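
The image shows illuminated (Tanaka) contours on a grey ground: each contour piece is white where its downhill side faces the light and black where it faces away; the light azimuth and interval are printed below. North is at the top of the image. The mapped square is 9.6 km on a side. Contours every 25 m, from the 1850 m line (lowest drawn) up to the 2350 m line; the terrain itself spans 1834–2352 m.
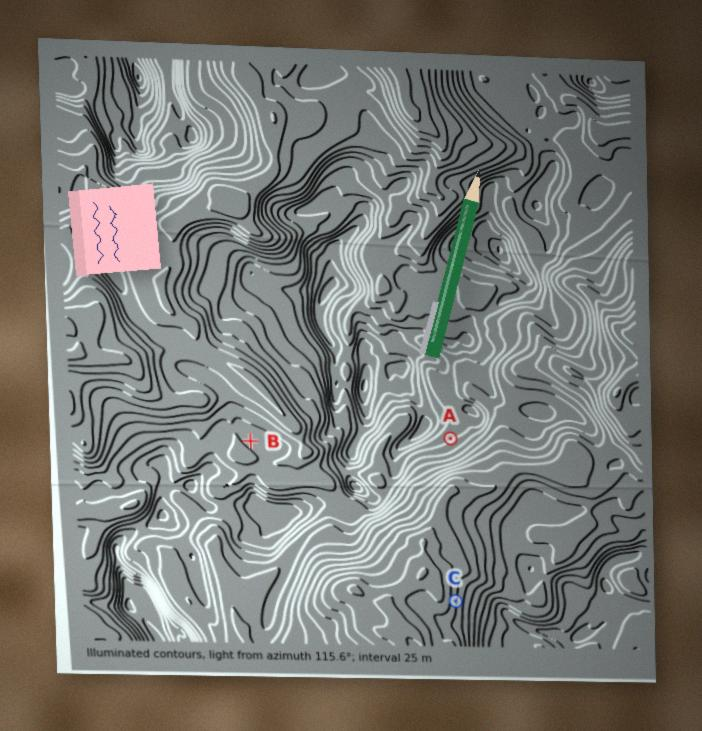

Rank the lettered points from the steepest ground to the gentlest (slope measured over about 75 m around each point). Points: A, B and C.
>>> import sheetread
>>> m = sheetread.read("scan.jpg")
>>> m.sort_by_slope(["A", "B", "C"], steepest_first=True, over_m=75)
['C', 'A', 'B']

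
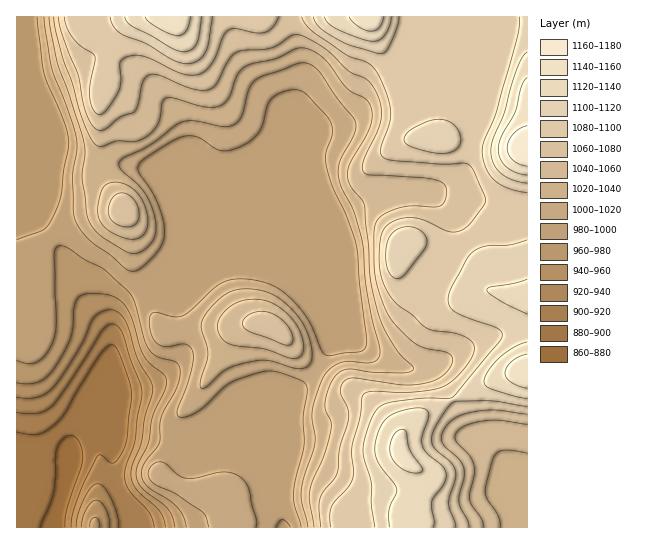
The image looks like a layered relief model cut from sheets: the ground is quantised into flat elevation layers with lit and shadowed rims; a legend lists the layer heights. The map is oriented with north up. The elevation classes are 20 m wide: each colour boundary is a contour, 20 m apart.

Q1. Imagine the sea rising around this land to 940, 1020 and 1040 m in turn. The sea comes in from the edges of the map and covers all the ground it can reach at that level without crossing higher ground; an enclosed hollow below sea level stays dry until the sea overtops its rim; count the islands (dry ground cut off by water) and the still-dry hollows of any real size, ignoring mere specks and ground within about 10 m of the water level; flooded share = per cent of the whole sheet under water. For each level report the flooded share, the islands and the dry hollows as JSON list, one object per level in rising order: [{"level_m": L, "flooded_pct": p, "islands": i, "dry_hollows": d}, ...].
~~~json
[{"level_m": 940, "flooded_pct": 8, "islands": 0, "dry_hollows": 0}, {"level_m": 1020, "flooded_pct": 48, "islands": 1, "dry_hollows": 0}, {"level_m": 1040, "flooded_pct": 56, "islands": 2, "dry_hollows": 0}]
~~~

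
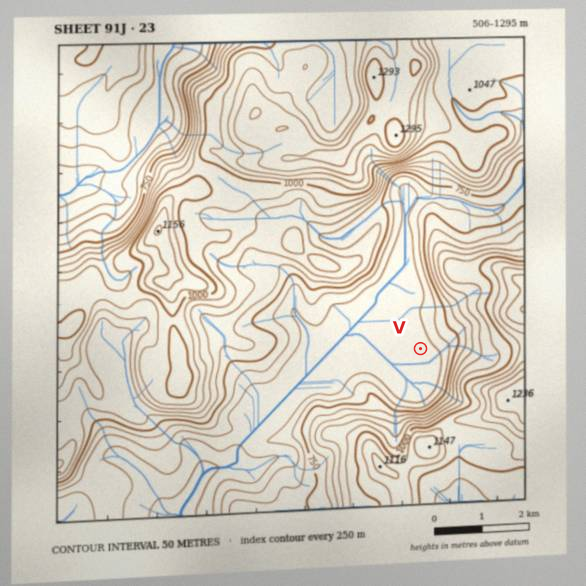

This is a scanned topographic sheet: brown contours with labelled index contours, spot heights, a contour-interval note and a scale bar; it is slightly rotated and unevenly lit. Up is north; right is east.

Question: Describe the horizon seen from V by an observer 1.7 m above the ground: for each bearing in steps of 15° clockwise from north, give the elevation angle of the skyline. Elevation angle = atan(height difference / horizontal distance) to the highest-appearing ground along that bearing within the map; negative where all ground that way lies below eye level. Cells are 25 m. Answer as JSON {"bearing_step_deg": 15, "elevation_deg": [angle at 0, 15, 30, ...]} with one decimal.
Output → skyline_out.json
{"bearing_step_deg": 15, "elevation_deg": [6.3, 10.2, 12.1, 11.4, 13.4, 14.9, 12.5, 13.8, 17.1, 15.8, 14.5, 14.0, 14.8, 10.7, 11.5, 7.7, 3.8, 2.2, 4.6, 5.0, 4.5, 6.6, 7.2, 7.5]}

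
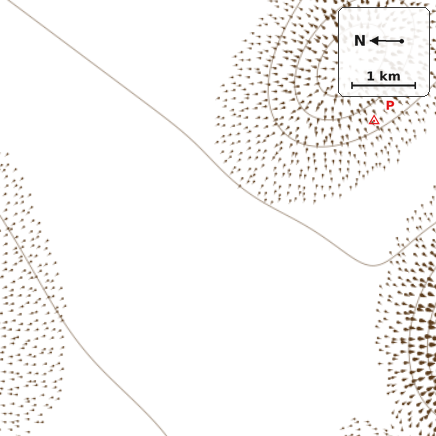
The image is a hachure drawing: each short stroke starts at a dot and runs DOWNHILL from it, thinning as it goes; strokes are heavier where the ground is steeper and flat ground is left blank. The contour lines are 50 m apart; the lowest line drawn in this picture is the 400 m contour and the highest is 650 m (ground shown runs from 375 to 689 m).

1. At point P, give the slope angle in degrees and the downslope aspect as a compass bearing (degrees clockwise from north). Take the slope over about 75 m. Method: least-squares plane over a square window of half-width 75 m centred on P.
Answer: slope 7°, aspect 237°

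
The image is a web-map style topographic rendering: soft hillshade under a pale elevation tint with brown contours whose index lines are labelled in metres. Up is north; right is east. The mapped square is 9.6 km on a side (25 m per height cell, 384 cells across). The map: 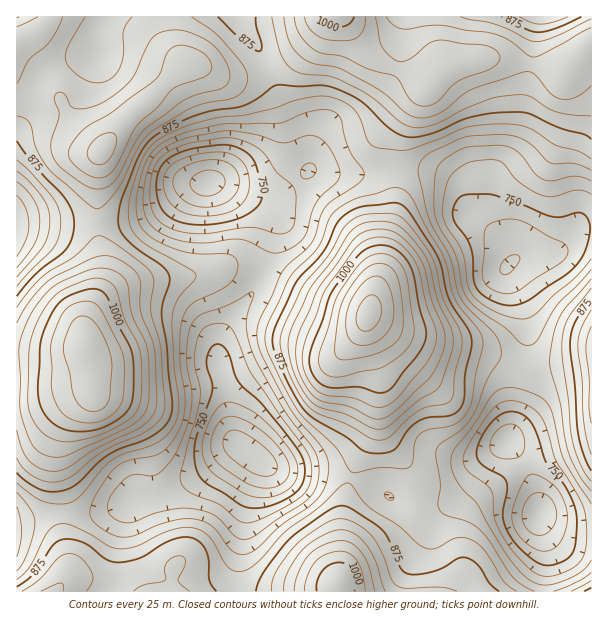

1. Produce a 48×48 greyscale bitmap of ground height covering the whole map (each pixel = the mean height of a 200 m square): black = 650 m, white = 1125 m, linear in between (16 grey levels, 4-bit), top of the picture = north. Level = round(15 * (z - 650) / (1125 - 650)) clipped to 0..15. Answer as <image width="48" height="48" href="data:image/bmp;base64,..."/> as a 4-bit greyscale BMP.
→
<image width="48" height="48" href="data:image/bmp;base64,Qk32BAAAAAAAAHYAAAAoAAAAMAAAADAAAAABAAQAAAAAAIAEAAATCwAAEwsAABAAAAAAAAAAAAAAABEREQAiIiIAMzMzAERERABVVVUAZmZmAHd3dwCIiIgAmZmZAKqqqgC7u7sAzMzMAN3d3QDu7u4A////AHiZmIiIiIiHd3d4mrvMupiIiIh3dlVVZ2eIiIh4iIiHd2d4mavLuoh3d3d3ZVREVVZ4iId3eIiHdmZ3iau7qYd3d3d2ZUMzRFZ4iHdmd4iHdlVniJqqqYd2Znd2VDIjNFZnd2ZmZnd3ZVVWeImZmHdmZmZlQyIiNFVmZmVVVWZmVURFZ3iIh3ZmZmZVMiESNFZmZlVUVVVVVEREVmeId2ZmZlVUMhESNFZmZlVERERERDMzNFZ3dmZmZVVUMiESNGd3d2VUREREMyIiI0VmZmZmZVVEMyIjRXiIh2ZVVURDMiERI0VmZmZmZVREMyIzVomZmHZlVVRDIREBEkVmZmZmZVQzMzM0V4mqmYd2ZlVCEQARI0Vnd3d2ZVQyIiNFZ5qqqqmIdmVCEQESNFZneId2ZlQyIiNFaJqru7upiHZDIREiNWd3iJh3ZmVDIjNFeJq7zMy6mHZTIiIjRniImZmHd3ZUMzRGeKu8zd3LqYZUMiM0V4mZqqqYiIdURERWeKvM3d3LqYZUMzNFaJqru7upmIdlRFVWeKvM3d3LqYZUMzRFeau7u7u6mYdlVVVWeKu83d3LqXZDMzRWibzMzMu6qYdmVVVmeKu83d3LqXZDM0RXirzd3My7qYdmVVVmeau83d3LqXZEM0Vnirzd3d3Luph2VVVWeZq83dy6mHZUNEVniavN7u3Mupd2VUVWeJq83dy6mHZUREVniavN7u3LuYdlVERWeJqrzMy6mHZVVVVWeKvN7u3LqXZUQ0RFZ4mrvMupmHZmVVVWeJrN7u3LqGVDMzNFV3iaq7upmHdmZlVVZ5q83u3LmGQyIiM0VmeJmqqpiHdmZlVVZ4mrzd3Kl2QyIiIzRVZ4iZmYh3ZmZlVVVniazMy6h1QyIiIiNEVneIiIdmZVVVVVVWeJu7uphlQyIiIiM0VWeIiHZVVERVVERFZ5qqqYdUMyIiIiM0RWd4h2VUQzNERERFZ4mZmHZDMyIiMzM0RWeIh2VDMiIjM0RFZniIh2VDMzMzMzM0VmeIh2VDIREiM0REVmd3d2VDMzMzREREVniJiHUyERESI0REVVZmZmVEMzNERERFZ4iZmXVCERESI0RERVVmZmVEREREVVVWeJmqqYZDIRESNERERVVmZmVURERFVVVniJqqqpdUMyIjNERERVZmZmVVRERVVmZniJmqqphlVEQ0RFVVVWZmd3ZlVVVVZnd4iJmaqqmHZlVVVVVVVWZneId3ZmZmZ3d4iJmZqqqYh3ZmZmZVVWZ3iJmId3d3d4iIiJmZmaqpmId3d2ZmZmd4iZmYiId3iIiIiZmIiZqqmZiIh3d3Z3eJmaqpmIiIiZmZiIiIiJmaqZmYh3d3eIiZmqqqmZmImZmZiIiHiImaqqmYh3iIiJmaqqqqqpmZmZmZmIh3eImZqqmYd3iZmZqqmaqqqqmZmZmZmYh3eImZmZmHd4iZqqqpmZqqqpmYiJmZmZiHeIiZmYh3d4maq7qpmZmZmZiId4iYmZiIiIiIiId3d4mru7upmIiIiIh2ZneA=="/>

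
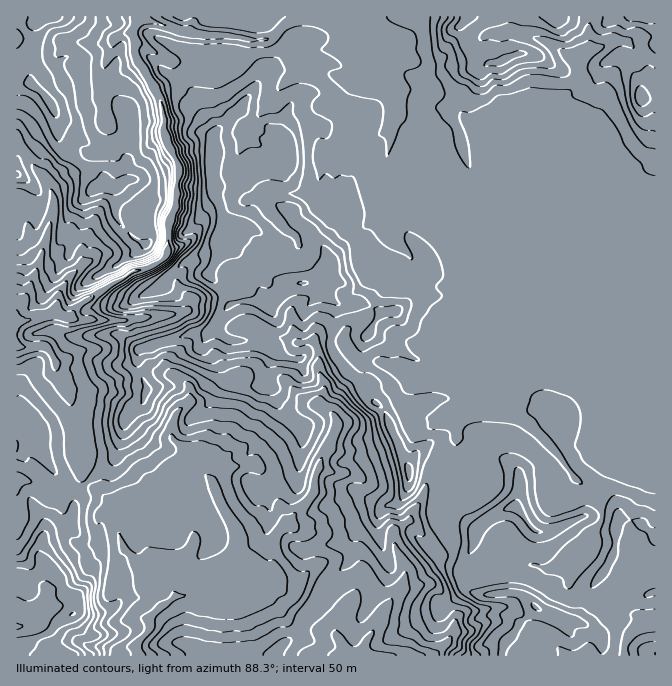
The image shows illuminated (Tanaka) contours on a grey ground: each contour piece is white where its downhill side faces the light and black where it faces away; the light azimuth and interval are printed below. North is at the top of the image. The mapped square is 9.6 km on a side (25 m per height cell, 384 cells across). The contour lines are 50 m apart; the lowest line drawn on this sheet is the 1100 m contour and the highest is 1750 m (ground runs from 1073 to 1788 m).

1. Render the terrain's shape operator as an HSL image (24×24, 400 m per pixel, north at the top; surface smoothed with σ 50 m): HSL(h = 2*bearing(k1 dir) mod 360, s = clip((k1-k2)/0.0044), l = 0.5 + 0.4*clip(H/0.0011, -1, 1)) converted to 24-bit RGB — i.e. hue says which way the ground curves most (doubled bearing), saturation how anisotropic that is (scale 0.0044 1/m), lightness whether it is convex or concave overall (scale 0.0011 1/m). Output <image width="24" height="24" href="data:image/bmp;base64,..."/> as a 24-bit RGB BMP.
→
<image width="24" height="24" href="data:image/bmp;base64,Qk32BgAAAAAAADYAAAAoAAAAGAAAABgAAAABABgAAAAAAMAGAAATCwAAEwsAAAAAAAAAAAAAyn29r9RZ6y8XY07ZFVmCu3jWoMrDjJG6jIe5t57EunClp4paoDhVJU2WmjdTg6U2CU072aJ10KagVW1innZPQ6uMS2umbsOdTmo4y1aO0vHNXSKTZzmAJ2c9npJxcWNXaGtRX3dVx2uTnnKCZpChM2eBlHWo38LSHxRnT3kRlIQzjqLdqMrivmO/jV17bWdJjpu2ZraO786sGiVFkW6tblKsh41OjH1SboZlYXVgK00z26qsV29tqGNpIltHcVAp5nHLttbxiMPouJNFVDc7xHh9TnVvgoC+yViuqtmvdz9pdEemhFlZeW1TnJ18WIpxkXd/cEp0vLF/K3ctsl9ljrpqSB5mcsCq1syGTHxJdG9WenJSZHdhRnt6z4CLfXJiPZtYwGJnVKRNfESQn3+jioikYHF2prGPXUNpO7JvT7lNs1esqXScyNRyFjJxyVhuSHqd3q2gVj5UrebflW/QLFVSxqJ5cY+hT7CJhk1fx5mGPjpebYBhe4ZpmIGodlCMlFpytLlsIX5aoW6/a2OF5LzsFrPhVc9nSYBxkEm74MHuRYtZXXg9p1TYl86cY3qhjIYtgbBxoEuJrGZ7W4JsYnxtiphzSzxnsdTKp1uw49q1CTFCt748SSs09+jUFWuHZm+GUWNbs71ghlKQanZ9Yo9qeo5Zb15YhJethax6QTtVzYaBcYZiZKibWkU2cGdSfoE0ZWxP3c6rCiUywXu0Yk5z2fjShlbOa1qIcXudhMKOll2FiGp8fYRye3FygX17iKeRg4KkRjppzYy90LydEz9G25m+XoeBX4R7dHhjtd69OTjAViEzxrpRaddakH5IXleGeZOek3Jme11jjJN/dX+EfnuGhH6EobmZcFV4T0RlRIhl89PSm1i1Dl1YtG5tZVyPlciWangoKgkSSE6a1PfaaUF5rYKoa46TcnpchWl+i5afjZmje2+BfHiAhIKHw42VRCtilVqOX3G4stx8iSNJbyVTgrdsPHdqxYNY1qpkEwxixfLZrI9kb0tWbIZkinRzeHV/c4B0fYBvhHhxf3Z2doJ9eIN5kUoTgR1SOKrAKZB96tP4za32lJPejHjNjZjMmuPQSd07BSLumChcc7NMYKOFiGqJdXx6f39/gH5/d314goF7iYKCdX57f399BsW/IeMAqgCj7oQAIS4FIioJXhqb762yU0szx69GvD/IMYVNMXJM03eMbr2fZ3B+cH15f39/fX6Ahn+IgIWHf4OLiIOVdnmCaDmyCQu90f9BALeP7tL5ycTrDhU0fNpNfnK816bSaU7Hhb/HftLZTI2mvGaBh2SQeIGNe3t/f39/eIF7gYV5gH91f3h0f31+L5CR56WsALmK/6nXDzMAAKJ0yaPz0biZWHleU4hfXZqj2qmuQFCRil5gbWd6oKKHbmt/f39/f39/f39/f39/f39/f39/f39/x7GJJn2to0aoYWo17/TXAB1fcPMA3ruzfZiadaKpdEdwjNOOiDqHd5mYjXCRgpmEfml3e4F6f39/f39/f39/f39/f39/gH18vJqCKBGCvYVGSMpXcopkABw23W6Jf9JmdZmygDmLu+fTfz9cmXlrUVZwkJl6c1xfiXx7fYl5eH1+f39/f39/gIB/f39/i3qJf9yYFAwt68rJo7HjhJfDTI/eCAxP6OzFmU1SSmcngJYuVmiCm45+X156jmd8hIiPfn6EjpiKcnJ+f39/f39/f39/fnZ4g39ptiJPSLaRR8NsjYZZqr+BuSjAEw1B6u3GU2GcnYy9vciOSFBqk459ZWKNdYuThHqAkIx9dIyCfXh+f39/f35/g3aAgHiCk2tnXTh0utihYqybU01w08yDFgEyodu47N/LKExNtY+jv4KCcGOIc4VmXopkgWGIhXl1kKCFb2N0f39/f39/fn9/e25+dFNvrJRpPllt2/DaZVR6XF+H3eXRFAEyi9GDUZdm6rTMLWFVtnZ0ZoaEfoeYn4SWUVR4nY2dkGlshYlTY29bdHZof2lqgHlqSDdl4Oa5mdTVoZ9rj2aCT6KYxy5BFQi6l6ODYm5doqxRqFSbd6BcmWV5fWBgi11wY4ePh1Z9oEt706CDW4dMVFZBWq91rVmgM1VkrNeLw6F/RGh2sKVvSNSDMgNKhttPiLvOnaDKfp68wn+9moRpim19bpODjl+QcISEfEV5bK9UjLfI28nszd3zex0hKHVed9q7j0BYxr9lwkWUXbh7VLMxBElx928FY0UKhnQQkW8UJYoZisAzm1NHjldSjGh2eG6EOEd48Na6TYt5inwyhxxEzOTSMjaayoVAQ8mp"/>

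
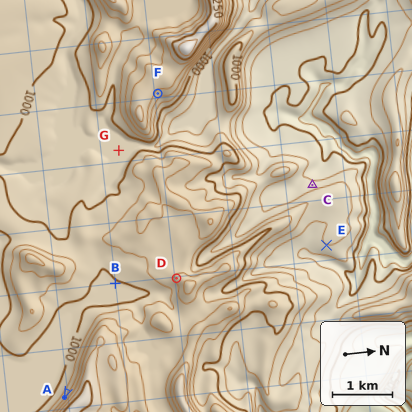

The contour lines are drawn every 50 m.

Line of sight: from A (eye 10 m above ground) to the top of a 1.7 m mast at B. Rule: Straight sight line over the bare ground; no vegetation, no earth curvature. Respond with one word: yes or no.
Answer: no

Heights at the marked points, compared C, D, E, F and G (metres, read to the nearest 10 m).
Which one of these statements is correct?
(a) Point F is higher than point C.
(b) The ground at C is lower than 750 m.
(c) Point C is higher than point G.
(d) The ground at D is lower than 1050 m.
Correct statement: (a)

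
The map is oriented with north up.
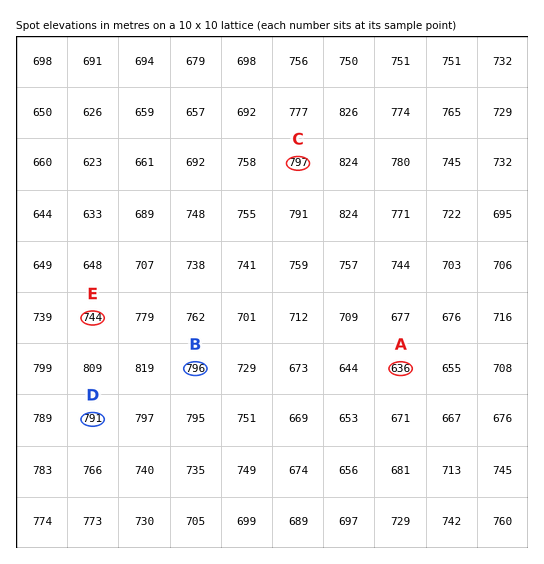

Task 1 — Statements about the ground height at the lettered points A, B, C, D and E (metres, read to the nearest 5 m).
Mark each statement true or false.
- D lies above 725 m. true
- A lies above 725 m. false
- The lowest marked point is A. true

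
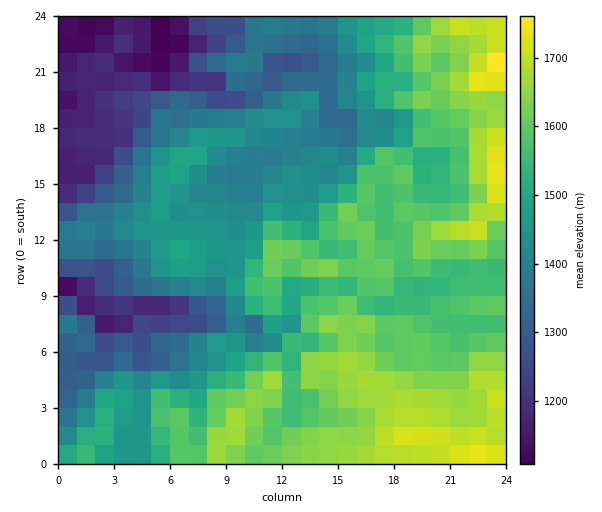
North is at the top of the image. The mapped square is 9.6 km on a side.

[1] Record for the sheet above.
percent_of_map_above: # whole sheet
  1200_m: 91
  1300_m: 84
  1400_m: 67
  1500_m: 48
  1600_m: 26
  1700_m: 4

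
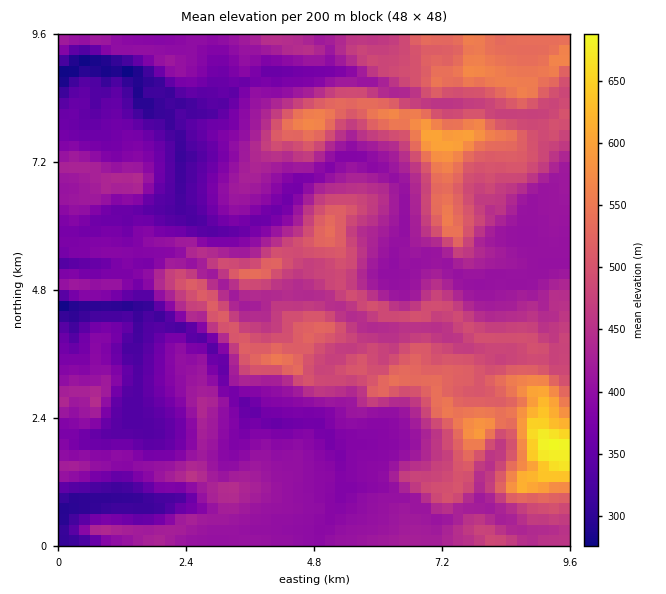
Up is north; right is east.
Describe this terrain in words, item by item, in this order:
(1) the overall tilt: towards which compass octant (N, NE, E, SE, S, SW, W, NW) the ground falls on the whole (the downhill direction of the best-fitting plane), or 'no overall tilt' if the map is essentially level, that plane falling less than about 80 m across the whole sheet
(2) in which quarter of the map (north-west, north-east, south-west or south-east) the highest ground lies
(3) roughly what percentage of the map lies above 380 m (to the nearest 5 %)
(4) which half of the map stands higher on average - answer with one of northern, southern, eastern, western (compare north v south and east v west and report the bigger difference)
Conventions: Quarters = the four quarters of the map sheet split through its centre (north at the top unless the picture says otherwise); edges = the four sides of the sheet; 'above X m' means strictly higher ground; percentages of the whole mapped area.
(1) The general tilt is down to the west (the land rises towards the east).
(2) Look to the south-east quarter for the highest ground.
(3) Roughly 80 % of the ground is higher than 380 m.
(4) The eastern half stands higher on average than the western half.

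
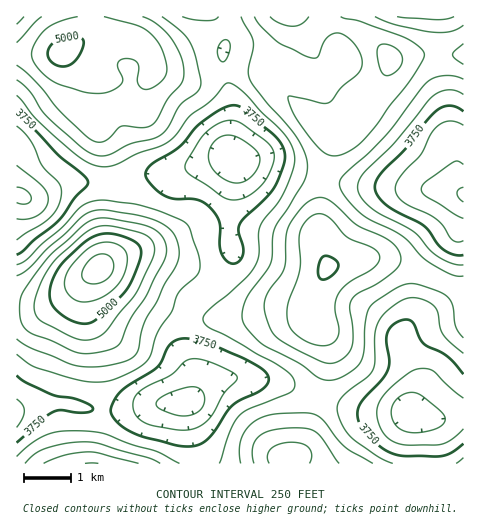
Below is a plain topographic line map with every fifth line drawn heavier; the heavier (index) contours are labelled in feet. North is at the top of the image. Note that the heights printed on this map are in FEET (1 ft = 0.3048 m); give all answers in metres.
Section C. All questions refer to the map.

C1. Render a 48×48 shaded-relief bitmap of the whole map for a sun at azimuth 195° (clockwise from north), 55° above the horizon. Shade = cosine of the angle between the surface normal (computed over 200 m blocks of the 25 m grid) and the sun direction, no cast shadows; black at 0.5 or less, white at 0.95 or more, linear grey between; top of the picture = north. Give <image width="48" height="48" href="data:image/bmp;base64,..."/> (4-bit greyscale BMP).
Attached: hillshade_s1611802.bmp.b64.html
<image width="48" height="48" href="data:image/bmp;base64,Qk32BAAAAAAAAHYAAAAoAAAAMAAAADAAAAABAAQAAAAAAIAEAAATCwAAEwsAABAAAAAAAAAAAAAAABEREQAiIiIAMzMzAERERABVVVUAZmZmAHd3dwCIiIgAmZmZAKqqqgC7u7sAzMzMAN3d3QDu7u4A////AGZlVEQyERESRniau7u6qqqYdUMiMzNEVmZlVEMyIhIjVniJq7qpmZiHZTMzNERFVmZVVEMzMzNFVmeJqpmHdndmVUVVVUVWZndmZVRVVVVVVWZ4mYh2ZVZlVmdmZmZ4h5iId2d3d3ZmZmZ4iIdmZmZmeIiHeImqqbqpmZmqmYiId4iIh2ZmZmd4maqZmrzMzNy7u7zLuqqqqqqph2VWd4mau7u7vN3d3d3czd3dzMzMzMy6l2Z3iau8zMzMzd3d3e7d3u7u3d3d3d3LqZmaq8zd3dzMzd3d3e7u7v7u7u7d3N3MzMzN3d3u3dy7zN3M3e7u7/7u7t3MzM3d3u7+7u7u3cuqq83d3u7u7//u7cy7vN3u7//////u3LmIm83u7u7u//7t3Lqqzd7u7//////ty5iIm83u7u7v/+7ty6qrze7u7u7u7u7cuYiJvMzd7t7u7u7cu6qrzd3d3d3d3d3KmIibzMzM3c3e7u3cy7u7zMu7u8zMzMupiIm8zczMzLvN3d3czMu7u6qqqru7u7qpiavM3d3cy6q83d3d3Mu7u6qpmZqqqqqqqrzd3e7u25mazN7t3Luqu7upmIiZqqu7vN3d3u7uyneJq83dy6qrvMu6mHeImqvMzd3d3e3bmFZneKvLuqqru7upmIiImqu7vM3MzMuXVERVVWiZmZqqqqqZmZmZq7u6qru7uphTI1VDM0VmZ4mZmZmZqqqru7upmZmZiHUyM2VDIjMzRFZ3eImaq7u7u7uph3dmZVREVnVDIjIiESNEV4mqu7u6qqqph2VEM0RWd3VEMzMhABEjVomqqqqZmZmYdlQyIjRXd2VVVUMhARIjVomZmZiId3d2ZUQzIzRWZniIh2QyI0RVZ4h3d3d3d3dmVVRERFVmZqu7qXZVZnd3eHdmZmd3iId2ZmZnd3d4iN3ty5mZmZmIiHdmZnd4iZmIiImZmqqqu+7u3MzMy6qZmYd2Z4iIiZqqu7u7u7zMzd3d3e7u3cu7uph3iZmZmavMzMzMzMzMzczd3v//7d3dzLmZqru6qrzd3d3MzMy7u8zd7//+3e7u3LqrvN3dzN3d3dzMzMu6u93u//7t3e7u3Mu83u7u7u3czMzMzLu7vO7//+3Mze7tzLzN7u///u3Lu8zMzLu83v///ty7vN3cu8ze7u///tyqq7zMzMzN7u7u7cy7zNzLu83d7u//7bqZqru7vMzN7u7u3czMzMzLvN3d3u7u26mZqru7zMzN7u7u3dzMzMzMzMzM3u7typmaqqq8zMzN7u7u7dzMu7vMzLqrze7cuqq7qZq8zMze7v7u7dzLqru7upmavMzLqru7qZq8zLze7+7u3cy6q7u6mIiJq7uqq7y6qqu8y7vd7szMzLu7vMy5h3iaq6qqu8y6q8y7qZq8zKqqqqu7zMuodniau7u8zMy7vMy5d3iZmYiIiZq7u7qGVnirvMzd3dy7zMuGRFZ3d3h3d4iZiHZURXiavN3u7dy7u6hTI0VVZnd2Znd3dlQzNWiavd7u7dy7uoYxEjRFVg=="/>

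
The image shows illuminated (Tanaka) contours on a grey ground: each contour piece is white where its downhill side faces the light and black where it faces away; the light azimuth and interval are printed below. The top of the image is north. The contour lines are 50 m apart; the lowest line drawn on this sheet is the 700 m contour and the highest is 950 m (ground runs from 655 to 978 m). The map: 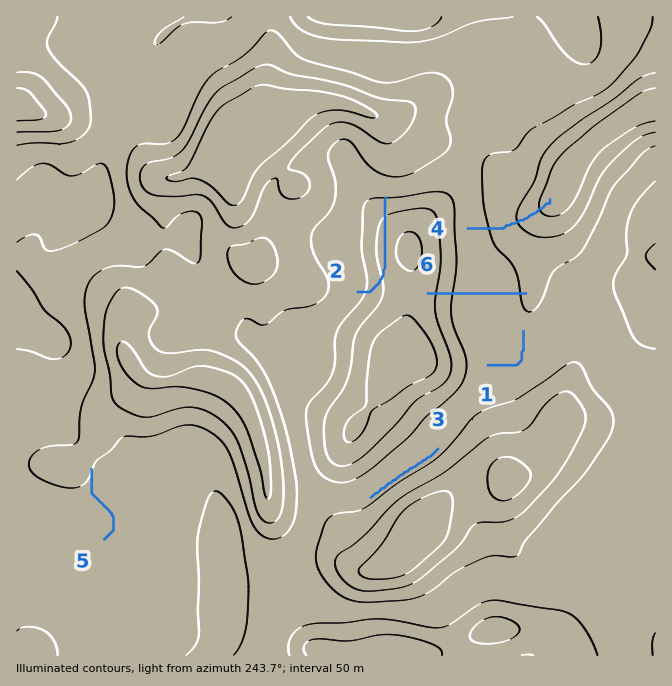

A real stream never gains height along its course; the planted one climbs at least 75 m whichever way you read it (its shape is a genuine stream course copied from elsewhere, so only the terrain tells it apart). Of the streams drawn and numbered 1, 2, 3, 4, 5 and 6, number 2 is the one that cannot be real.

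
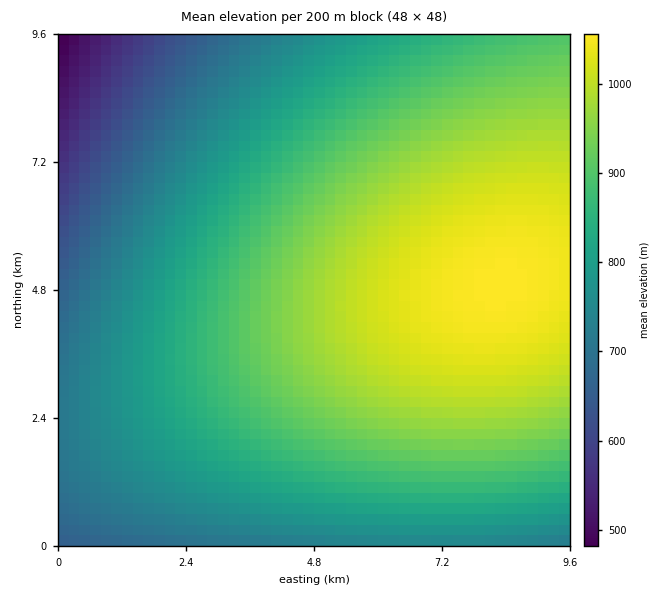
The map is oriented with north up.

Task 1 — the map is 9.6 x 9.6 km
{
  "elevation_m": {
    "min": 470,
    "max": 1060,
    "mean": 860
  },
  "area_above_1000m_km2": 15.3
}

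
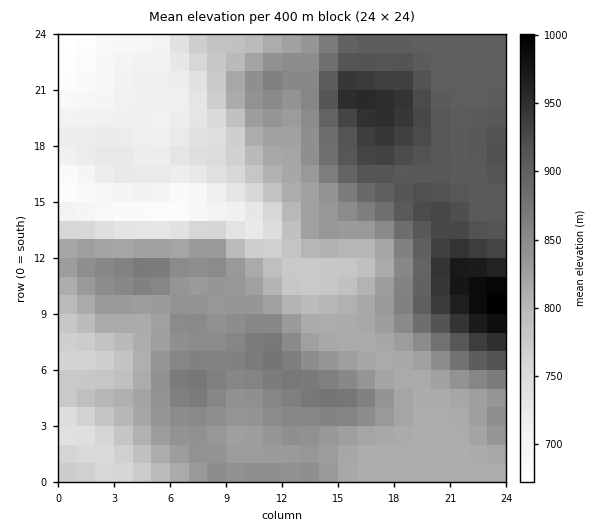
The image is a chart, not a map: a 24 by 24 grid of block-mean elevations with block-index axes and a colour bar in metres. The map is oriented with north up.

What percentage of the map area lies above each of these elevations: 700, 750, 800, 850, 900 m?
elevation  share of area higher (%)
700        95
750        83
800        71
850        33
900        20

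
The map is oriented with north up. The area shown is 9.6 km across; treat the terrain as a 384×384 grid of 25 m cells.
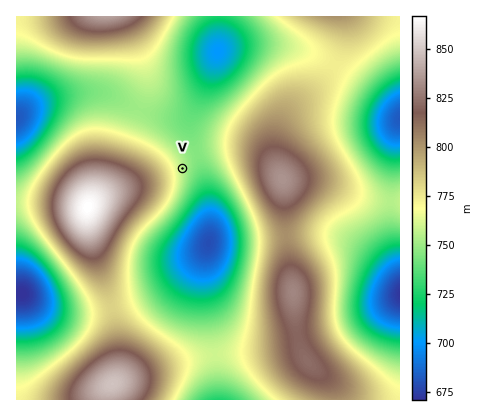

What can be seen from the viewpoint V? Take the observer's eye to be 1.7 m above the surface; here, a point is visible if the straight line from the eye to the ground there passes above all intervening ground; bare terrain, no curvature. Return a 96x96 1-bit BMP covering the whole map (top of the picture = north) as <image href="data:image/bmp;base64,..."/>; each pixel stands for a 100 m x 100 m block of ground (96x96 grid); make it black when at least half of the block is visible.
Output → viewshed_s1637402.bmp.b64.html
<image width="96" height="96" href="data:image/bmp;base64,Qk2+BAAAAAAAAD4AAAAoAAAAYAAAAGAAAAABAAEAAAAAAIAEAAATCwAAEwsAAAIAAAAAAAAA////AAAAAAAAAAAAAAAAAAAAAAAAAAAAAAAAAAAAAAAAAAAAAAAAAAAAAAAAAAAAAAAAAAAAAAAAAAAAAAAAAAAAAAAAAAH/wAAAAAAAAAAAAAP/+AAAAAAAAAAAAAH//gAAAAAAAAAAAAD//4AAAAAAAAAAAAD//+AAAAAAAAAAAAB///wAf8AAAAAAAAA//////+AAAAAAAAAf//////AAAAAAAAAP//////AAAAAAAAAD//////AAAAAAAAAB/////+AAAAAAAAAAf////+AAAAAAAAAAH////+AAAAAAAAAAB////8AAAAAAAAAAA////8AAAAAAAAAAAf///8AAAAAAAAAAAP///8AAAAAAAAAAAH///8AAAAAAAAAAAD///8AAAAAAAAAAAB///+AAAAAAAAAAAA///+AAAAAAAAAAAAf//+AAAAAAAAAAAAP///AAAAAAAAAAAAH///AAAAAAAAAAAAD///gAAAAAAAAAAAD///gAAAAAAAAAAAB///gAAAAAAAAAAAB///gAAAAAAAAAAAA///gAAAAAAAAAAAA///gAAAAAAAAAAAAf//gAAAAAAAAAAAAf//gAAAAAAAAAAAAf//AAAAAAAAAAAAAP//AAAAAAAAAAAAAP/+AAAAAAAAAAAAAP/+AAAAAAAAAAAAAP/8AAAAAAAAAAAAAP/8AAAAAAAAAAAAAP/4AAAAAAAAAAAAAf/4AAAAAAAAAAAAAf/4AAAAAAAAAAAAAf/4AAAAAAAAAAAAAf/wAAAAAAAAAAAAA//wAAAAAAAAAAAAA//wAAAAAAAAAAAAB//wAAAAAAAAAAAAD//wAAAAAAAAAAAAH//wAAAAAAAAAADgH//wAAAAAAAAAAH4P//wAAAAAAAAAAP8///wAAAAAAAAAAP////gAAAAAAAAAAH////gAAAAAAAAAAD////gAAAAAAAAAAAf///AAAAAAAAAAAAH///AAAAAAAAAAAAH//+AAAAAAAAAAAAH//+AAAAAAAAAAAAH//8AAAAAAAAAAAAH//8AAAAAAAAAAAAH//4AAAAAAAAAAAAH//4AAAAAAAAAAAAH//4AAAAAAAAAAAAP//4AAAAAAAAAAAAP//wAAAAAAAAAAAAf//wAAAAAAAAAAAA/wfwAAAAAAAAAAAB/gBAAAAAAAAAAAAD/AAAAAAAAAAAAAAH/AAAAAAAAAAAAAAP+AAAAAAAAAAAAAAf+AAAAAAAAAAAAAAf8AAAAAAAAAAAAAA/8AAAAAAAAAAAAAB/8AAAAAAAAAAAAAD/8AAAAAAAAAAAAAD/8AAAAAAAAAAAAAH/8AAAAAAAAAAAAAP/8AAAAAAAAAAAAA//8AAAAAAAAAAAAB//8AAAAAAAAAAAAH//+AAAAAAAAAAAAf//+AAAAAAAAAAAD////AAB4AAAAAAAP////gAH+AAAAAAAf////wAf/wAAAAAA/////4B//8AAAAAB//////////gAAAAA//////////8AAAAAP//////////AAAAAD//////////gAA="/>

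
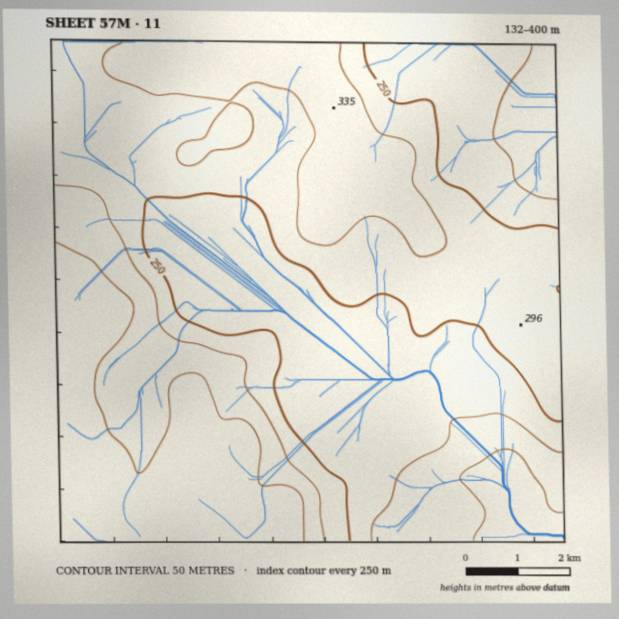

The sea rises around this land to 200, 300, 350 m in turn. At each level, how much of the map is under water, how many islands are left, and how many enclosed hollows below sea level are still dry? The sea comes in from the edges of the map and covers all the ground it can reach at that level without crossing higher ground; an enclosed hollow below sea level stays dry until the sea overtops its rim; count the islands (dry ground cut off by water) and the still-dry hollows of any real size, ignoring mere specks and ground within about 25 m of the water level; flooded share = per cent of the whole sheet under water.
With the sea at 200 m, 10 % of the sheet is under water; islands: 0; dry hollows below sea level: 0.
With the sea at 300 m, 66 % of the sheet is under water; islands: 0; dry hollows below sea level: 0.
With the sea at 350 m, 86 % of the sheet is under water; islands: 0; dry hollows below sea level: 0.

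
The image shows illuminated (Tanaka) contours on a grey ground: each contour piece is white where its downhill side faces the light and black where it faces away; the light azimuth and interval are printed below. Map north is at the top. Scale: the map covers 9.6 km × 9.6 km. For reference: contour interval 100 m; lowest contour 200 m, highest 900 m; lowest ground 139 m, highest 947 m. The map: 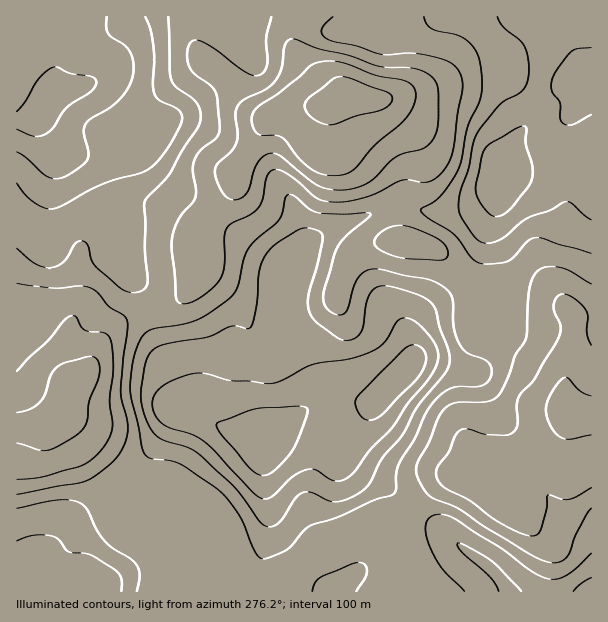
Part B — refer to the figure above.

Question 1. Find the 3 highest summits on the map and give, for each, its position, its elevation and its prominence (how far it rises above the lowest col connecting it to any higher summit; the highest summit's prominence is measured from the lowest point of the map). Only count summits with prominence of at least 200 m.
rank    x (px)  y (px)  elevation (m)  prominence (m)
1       344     98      947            808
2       570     413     852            322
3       65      425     824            262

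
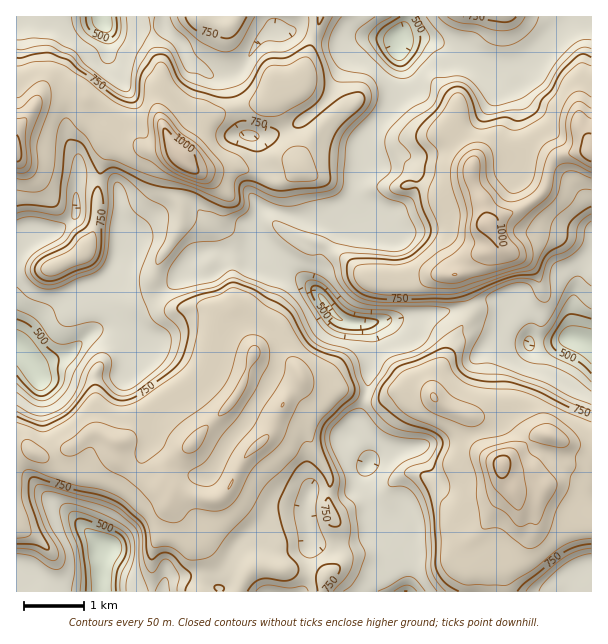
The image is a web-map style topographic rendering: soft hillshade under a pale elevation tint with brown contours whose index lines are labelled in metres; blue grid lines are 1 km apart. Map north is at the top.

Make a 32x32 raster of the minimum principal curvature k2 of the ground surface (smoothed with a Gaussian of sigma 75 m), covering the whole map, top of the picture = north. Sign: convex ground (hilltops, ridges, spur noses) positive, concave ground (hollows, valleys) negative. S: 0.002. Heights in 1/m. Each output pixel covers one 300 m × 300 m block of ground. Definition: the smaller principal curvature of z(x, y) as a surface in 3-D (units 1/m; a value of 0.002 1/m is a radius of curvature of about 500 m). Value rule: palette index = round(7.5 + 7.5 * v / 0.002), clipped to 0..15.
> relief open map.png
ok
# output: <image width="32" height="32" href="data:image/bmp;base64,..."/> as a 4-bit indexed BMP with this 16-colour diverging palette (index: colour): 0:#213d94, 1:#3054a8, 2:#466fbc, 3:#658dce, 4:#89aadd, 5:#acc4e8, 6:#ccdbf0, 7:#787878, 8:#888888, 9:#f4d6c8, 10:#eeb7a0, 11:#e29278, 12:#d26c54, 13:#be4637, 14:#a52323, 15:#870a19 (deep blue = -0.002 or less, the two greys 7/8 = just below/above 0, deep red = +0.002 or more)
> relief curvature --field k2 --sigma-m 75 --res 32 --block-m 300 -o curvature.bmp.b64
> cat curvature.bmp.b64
<image width="32" height="32" href="data:image/bmp;base64,Qk12AgAAAAAAAHYAAAAoAAAAIAAAACAAAAABAAQAAAAAAAACAAATCwAAEwsAABAAAAAAAAAAlD0hAKhUMAC8b0YAzo1lAN2qiQDoxKwA8NvMAHh4eACIiIgAyNb0AKC37gB4kuIAVGzSADdGvgAjI6UAGQqHAHZnBHYmZnRlWFaDR5iIUmc0ZwNWFmV4h1h1dymId4YjV4YRSFiGVnVEZXcnh3Z3ZZZQJDZ3d1Z2KHR3J3dmdmhzImV3hmZ2dTlkdid2Z3ZXUCZmd4ZoZ2YlNnRWdGhoVyV4d3d1RXZ1SDRndXOHZ1dnd2hmZ2N2ZlREUzZ0qVJVdXd5dmh0SHZiVkMRVDRIhGNndmdmdjV2dCR3d3dlWGdSRpRXd1djhmhRiGh3d3dkQEVSFnd1dFdokIhnZnhjRxNGlFJGdmZIeHE4eENDR4cmUVV2RndpVlZVUzZjVjMyV5ZHdVV3ZXdEEEZWZ1dGJHaId3Z3iHeHYBIAACdXZzZzJXdmNXeXZQF5h3ZRAkhGOnIWWEMiMkQkmodplnMjVRh4gVdkdmdmdGdkaGeKg0RBKIFldWZmaIUyIjVFdkaUMgFhZmdlNXVWd3VGOZRGZGiAgWdkJ1AkNGZDaDZldnZXYGBFIVYEh4c2aUdWU0hEdXBTdWqFdWmYNkVXajZGJHRRh3OZRXR4dzZmVTdHVlllRXdigjMRNXczV3lkdnU4Zkd3VDSHSIQ3czVng0ZWWEdYdAZmdViIY5k1RbU0R2Vnd0ApciMniJNmVWRCZ1KHaYM1OIBVJHeUVlB3ZmZjWVU1UmUhaFIzQ2QRRFVmZjRVZQF2GIeEQ2VWQFVVd1Zm"/>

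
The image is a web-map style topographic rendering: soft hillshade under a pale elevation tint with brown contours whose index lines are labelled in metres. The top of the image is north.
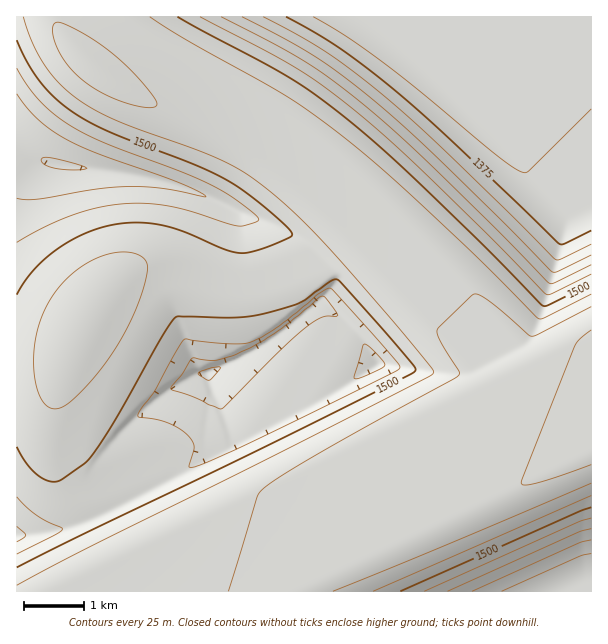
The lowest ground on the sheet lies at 1330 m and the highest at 1580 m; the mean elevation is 1495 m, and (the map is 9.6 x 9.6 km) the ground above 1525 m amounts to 39.1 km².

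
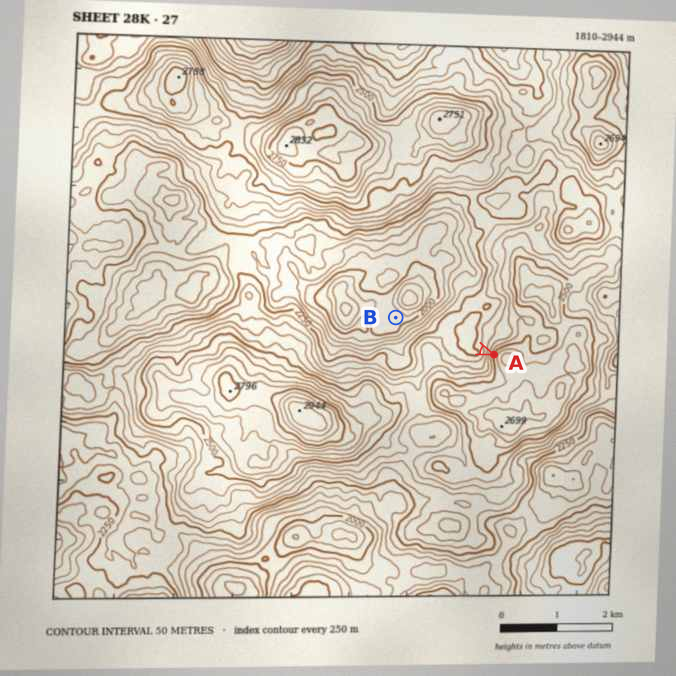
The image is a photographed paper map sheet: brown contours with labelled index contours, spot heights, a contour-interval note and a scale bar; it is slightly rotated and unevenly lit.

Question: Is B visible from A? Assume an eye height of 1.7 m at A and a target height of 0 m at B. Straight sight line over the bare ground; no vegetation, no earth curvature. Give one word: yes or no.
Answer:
no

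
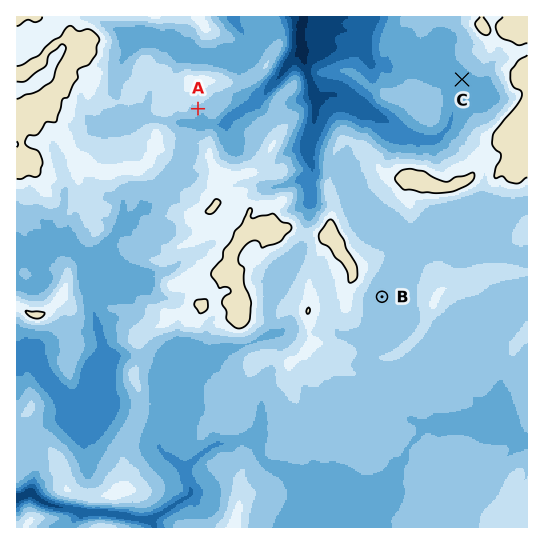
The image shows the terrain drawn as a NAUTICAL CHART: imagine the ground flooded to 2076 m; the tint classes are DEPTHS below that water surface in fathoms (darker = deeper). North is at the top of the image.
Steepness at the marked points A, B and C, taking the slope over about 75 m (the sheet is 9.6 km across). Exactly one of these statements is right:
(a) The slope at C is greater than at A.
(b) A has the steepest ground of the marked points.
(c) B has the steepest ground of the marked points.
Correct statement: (b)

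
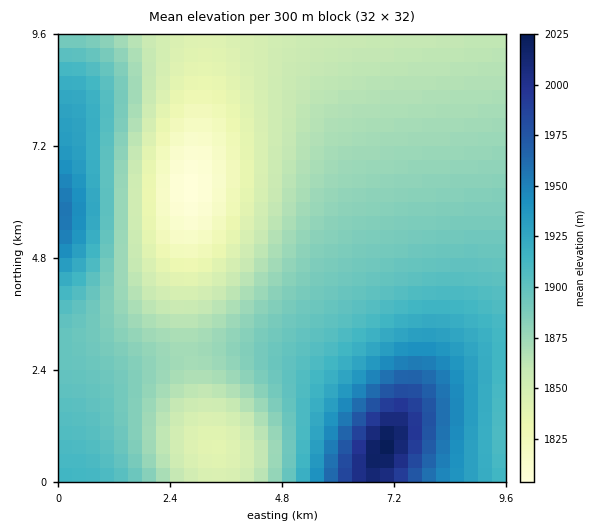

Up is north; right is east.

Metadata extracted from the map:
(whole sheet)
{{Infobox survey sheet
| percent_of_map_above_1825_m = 95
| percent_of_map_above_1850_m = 84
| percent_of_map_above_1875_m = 56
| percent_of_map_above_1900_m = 29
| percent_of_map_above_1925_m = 14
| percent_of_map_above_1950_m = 7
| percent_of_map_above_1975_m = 3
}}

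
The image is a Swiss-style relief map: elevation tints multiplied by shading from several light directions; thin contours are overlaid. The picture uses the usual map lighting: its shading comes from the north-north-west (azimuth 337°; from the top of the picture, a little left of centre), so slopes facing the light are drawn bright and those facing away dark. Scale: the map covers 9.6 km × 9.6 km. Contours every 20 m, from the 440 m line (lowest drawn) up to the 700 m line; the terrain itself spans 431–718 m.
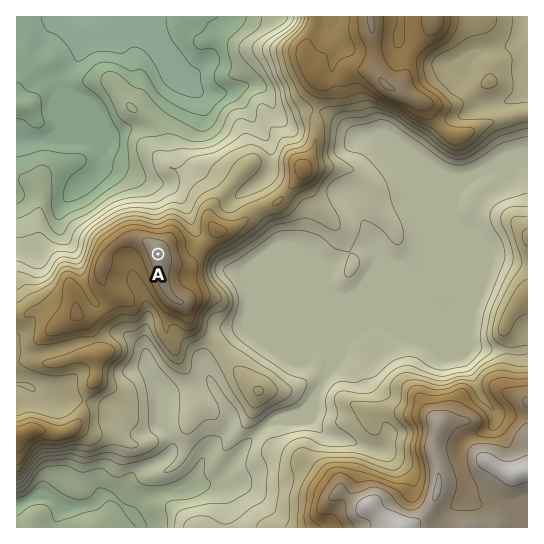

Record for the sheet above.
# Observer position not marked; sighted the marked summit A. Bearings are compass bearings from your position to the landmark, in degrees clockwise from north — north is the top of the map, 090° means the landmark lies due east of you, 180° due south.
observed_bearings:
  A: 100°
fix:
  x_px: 84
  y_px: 241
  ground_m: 560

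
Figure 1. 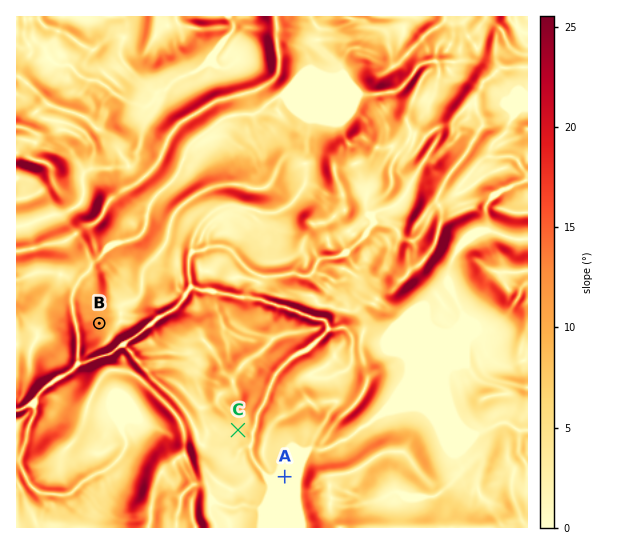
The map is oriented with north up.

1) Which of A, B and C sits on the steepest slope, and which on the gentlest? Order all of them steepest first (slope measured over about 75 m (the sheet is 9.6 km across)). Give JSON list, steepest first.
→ ["B", "C", "A"]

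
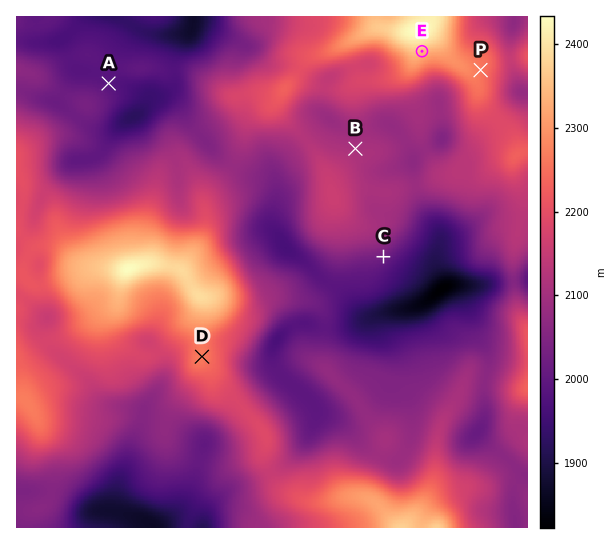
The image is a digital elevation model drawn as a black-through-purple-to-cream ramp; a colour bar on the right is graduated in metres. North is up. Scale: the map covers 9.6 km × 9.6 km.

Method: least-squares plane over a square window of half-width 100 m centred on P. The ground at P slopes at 6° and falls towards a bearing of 92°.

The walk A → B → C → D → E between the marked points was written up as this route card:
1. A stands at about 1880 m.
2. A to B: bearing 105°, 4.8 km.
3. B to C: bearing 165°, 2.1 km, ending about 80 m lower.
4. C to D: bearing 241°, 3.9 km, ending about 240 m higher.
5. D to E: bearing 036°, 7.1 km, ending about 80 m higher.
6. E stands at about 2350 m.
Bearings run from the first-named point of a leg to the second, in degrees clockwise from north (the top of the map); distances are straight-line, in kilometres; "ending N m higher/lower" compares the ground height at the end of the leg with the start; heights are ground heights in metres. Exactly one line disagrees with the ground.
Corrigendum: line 1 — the height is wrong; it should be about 1990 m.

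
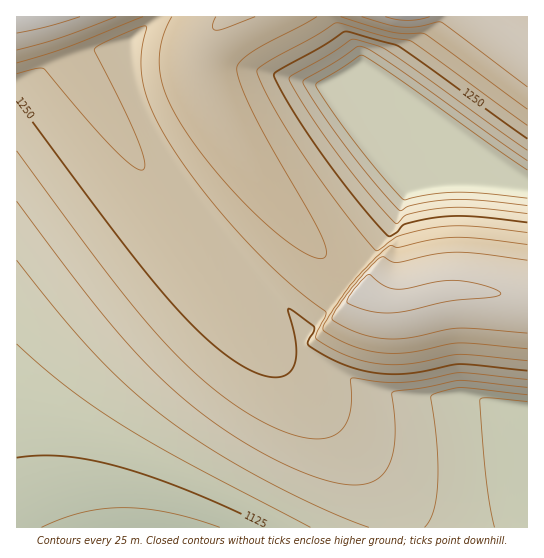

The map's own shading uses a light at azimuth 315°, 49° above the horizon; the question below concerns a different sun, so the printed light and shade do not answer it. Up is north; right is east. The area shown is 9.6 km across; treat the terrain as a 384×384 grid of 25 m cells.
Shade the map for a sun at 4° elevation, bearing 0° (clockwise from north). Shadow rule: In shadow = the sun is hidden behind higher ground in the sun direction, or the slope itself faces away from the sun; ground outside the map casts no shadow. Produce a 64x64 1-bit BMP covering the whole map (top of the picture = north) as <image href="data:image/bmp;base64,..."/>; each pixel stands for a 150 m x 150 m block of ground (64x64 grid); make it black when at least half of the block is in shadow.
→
<image width="64" height="64" href="data:image/bmp;base64,Qk0+AgAAAAAAAD4AAAAoAAAAQAAAAEAAAAABAAEAAAAAAAACAAATCwAAEwsAAAIAAAAAAAAA////AAAAAAAAAAAAAAAAAAAAAAAAAAAAAAAAAAAAAAAAAAAAAAAAAAAAAAAAAAAAAAAAAAAAAAAAAAAAAAAAAQAAAAAAAAAPAAAAAAAAAD8AAAAAAAAB/wAAAAAAAB//AAAAAAAA//8AAAAAAAP//wAAAAAAD///AAAAAAAf//8AAAAAAD///wAAAAAA////AAAAAAH///8AAAAAAf///wAAAAAD////AAAAAAf///8AAAAAB////wAAAAAH////AAAAAAf///8AAAAAA/Af/gAAAAABgAAAAAAAAAAAAAAAAAAAAAAAAAAAAAAAAAAAAAAAAAAAAAAAAAAAAAAAAAAAAAAAAAAAAAAAAAAAAAAAAAAAAAAAAAAAAAAAAAAAAAAAAAAAAAAAAAAAAAAAAAAAAAAAAAAAAAAAAAAAAAAAAAAAAAAAAAAAAAAAAAAAAAAAAAAAAAMAAAAAAAAAHwAAAAAAAAB/AAAAAAAAwP8AAAAAAAHz/wAAAAAAB///AAAAAAAP//8AAAAAAB///wAAAAAAP///AAAAAAB///8AAAAAAP///4AAAAAB////wAAAAAP///7gAAAAD///+PAAAAA////w/AAAAP///8D/gAAD////gP/wAAH///8A//4AAf///AD//gAAf//4AP//AAA///gAH/+AAA//+AAH/4AAA//4AA=="/>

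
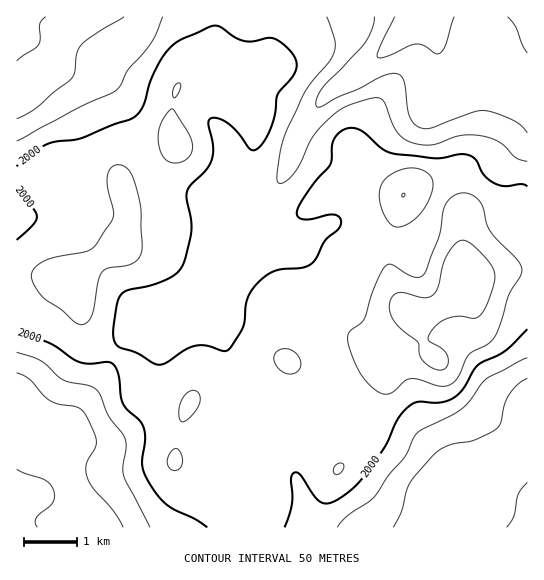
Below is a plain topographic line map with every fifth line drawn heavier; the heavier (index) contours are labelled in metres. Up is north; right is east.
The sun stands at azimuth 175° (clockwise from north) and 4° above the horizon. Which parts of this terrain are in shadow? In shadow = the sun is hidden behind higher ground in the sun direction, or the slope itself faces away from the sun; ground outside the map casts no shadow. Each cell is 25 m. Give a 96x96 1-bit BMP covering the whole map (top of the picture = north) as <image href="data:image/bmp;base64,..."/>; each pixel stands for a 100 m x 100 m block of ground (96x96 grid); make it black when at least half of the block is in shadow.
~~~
<image width="96" height="96" href="data:image/bmp;base64,Qk2+BAAAAAAAAD4AAAAoAAAAYAAAAGAAAAABAAEAAAAAAIAEAAATCwAAEwsAAAIAAAAAAAAA////AAAAAAAAAAAAAAAAAAAAAAAAAAAAAAAAAAAAAAAAAAAAAAAAAAAAAAAAAAAAAAAAAAAAAAAAAAAAAAAAAAAAAAAAAAAAAAAAAAAAAAAAAAAAAAAAAAAAAAAAAAAAAAAAAAAAAAAAAAAAAAAAAAAAAAAAAAAAAAAAAAAAAAAAAAAAAAAAAAAAAAAAAAAAAAAAAAAAAAAAAAAAAAAAAAAAAAAAAAAAAAAAAAAAAAAAAAAAAAAAAAAAAAAAAAAAAAAAAAAAAAAAAAAAAAAAAAAAAAAAAAAAAAAAAAAAAAAAAAAAAAAAAAAAAAAAAAAAAAAAAAAAAAAAAAAAAAAAAAAAAAAAAAAAAAAAAAAAAAAAAAAAAAAAAAAAAAAAAAAAAAAAAAAAAAAAAAAAAAAAAAAAAAAAAAAAAAAAAAAAAAAAAAAAAAAAAAAAAAAAAAAAAAAAAAAAAAAAAAAAAAAAAAAAAAAAAAAAAAAAAAAAAAAAAAAAAAAAAAAAAAAAAAAAAAAAAAAAAAAAAAAAAAAAAAAAAAAAAAAAAAAAAAAAAAAAAAAAAAAAAAAAAAAAAAAAAAAAAAAAAAAAAAAAAAAAAAAAAAAAAAAAAAAAAAAAAAAAAAAAAAAAAAAAAAAAAAAAAAAAAAAAAAAAAAAAAAAAAAAAAAAAAAAAAAAAAAAAAAAAAAAAAAAAAAB8AAAAAAAAAAAcAAP+AAAAAAAAAAH/AA/+AAAAAAAAAAH/AA/+AAAAAAAAAAD/AA/+AAAAAAAAAAD+AA/+AAAAAAAAAAB8AAf8AAAAAAAAAAAQAAf9wQAAAAAAAAAAAAP//+D/8AAAAAAAAAP///j/+AAAAAAAAAHD//j/+AAAAAAAAAAD//D/+AAAAAAAAAAD/+D/8AAAAAAAAAAB/8AH4AAAAAAAAAAB/wAAAAAAAAAAAAAA/gAAAAAAAAAAAAAA8AAAAAAAAAAAAAAAQAAAAAAAAADgAAAAAAAAAAAAAADwAAAAOAAAAAAAAAD4AAAAf+AAAAAAAAB8AAMAP/gAAAAAAAB8AA/AP/4AAAAAAAA+AA/wP/8AAAAAAAA+AA/+H/8AAAAAAAA+AA//n/+AAAAAAAAeAA//6B/wAAAAAAAeAA//+A/8ACAAAAAOAA///w//gCAAAAAPAA///////+AAAAAHgA///////4AAAAAH4A///////4ABAAAD+A///////4AAAAAD/g////7//8AAAAAD/w////7///gAAAAB/8////7///wAAAAB/+////7///wAAAAB//////7///gAAAAA//////7///gAAAAA/////87///gAAAAAf////4T///AAAAAAf////wD//+BAAAAAP////wD//4HwAAAAH////gD/+AH4AAAAD////AD/4AH+AAAAB///+AD/wAH/gGAAAf//8AD/wAH/wfwAAP//4AD/gAH/8/4AAD//wAD/AAH///4AAB//gAD+AAH///wAAA//gAA8AAD///gAAA//AAAAAAD/+fAAAAf/AAAAAAD/8AAAAAf/AAA="/>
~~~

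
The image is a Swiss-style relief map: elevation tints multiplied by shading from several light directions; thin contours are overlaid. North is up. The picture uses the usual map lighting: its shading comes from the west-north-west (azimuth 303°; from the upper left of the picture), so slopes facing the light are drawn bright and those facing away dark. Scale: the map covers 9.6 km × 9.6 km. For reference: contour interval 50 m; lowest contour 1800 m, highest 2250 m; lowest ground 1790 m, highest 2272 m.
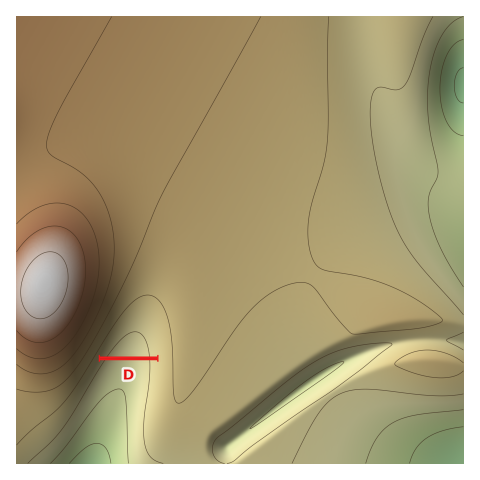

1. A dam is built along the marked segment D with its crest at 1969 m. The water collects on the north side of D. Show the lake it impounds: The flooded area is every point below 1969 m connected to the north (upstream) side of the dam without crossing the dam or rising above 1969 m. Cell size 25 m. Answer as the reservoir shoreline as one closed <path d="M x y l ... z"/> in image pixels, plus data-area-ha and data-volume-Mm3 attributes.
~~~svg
<path d="M143 318l-7 0-9 5-12 13-13 20 55 1 0-7-3-18-4-7-7-7z" data-area-ha="67" data-volume-Mm3="13.31"/>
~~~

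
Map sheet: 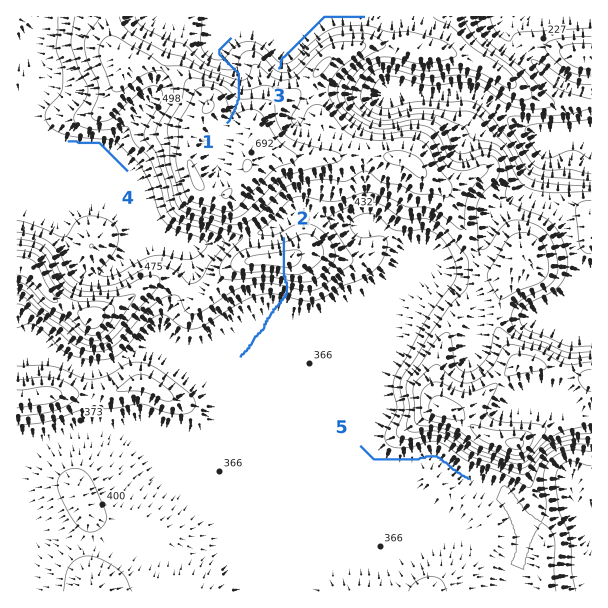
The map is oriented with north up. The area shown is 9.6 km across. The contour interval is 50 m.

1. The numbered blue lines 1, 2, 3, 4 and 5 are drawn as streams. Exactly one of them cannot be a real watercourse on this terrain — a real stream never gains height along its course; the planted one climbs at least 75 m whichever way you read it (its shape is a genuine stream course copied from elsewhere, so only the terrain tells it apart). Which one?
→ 2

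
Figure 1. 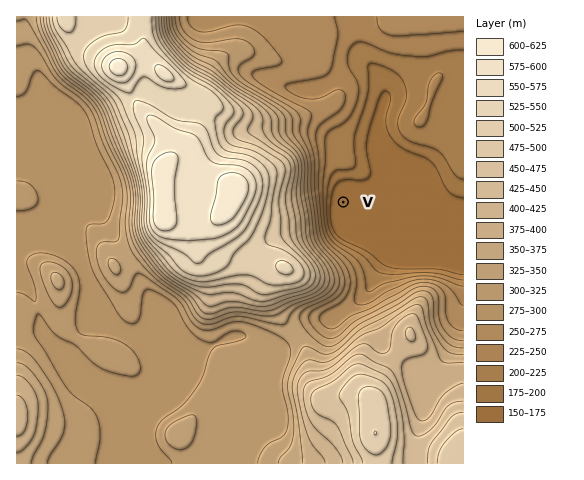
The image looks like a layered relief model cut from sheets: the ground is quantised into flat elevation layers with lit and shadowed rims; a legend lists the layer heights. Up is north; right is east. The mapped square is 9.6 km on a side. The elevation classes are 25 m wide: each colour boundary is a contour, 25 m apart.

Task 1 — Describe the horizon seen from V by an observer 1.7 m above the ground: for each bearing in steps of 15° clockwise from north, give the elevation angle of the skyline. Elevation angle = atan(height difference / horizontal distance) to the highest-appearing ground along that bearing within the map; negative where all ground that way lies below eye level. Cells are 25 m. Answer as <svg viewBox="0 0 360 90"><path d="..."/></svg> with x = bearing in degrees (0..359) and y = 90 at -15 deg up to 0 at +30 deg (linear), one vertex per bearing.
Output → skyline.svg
<svg viewBox="0 0 360 90"><path d="M0 52l15 1 15 1 15 2 15 1 15 1 15 1 15 1 15 0 15-7 15-3 15 1 15-2 15-7 15-6 15-1 15-2 15-2 15 1 15 1 15 1 15 7 15 8 15 3"/></svg>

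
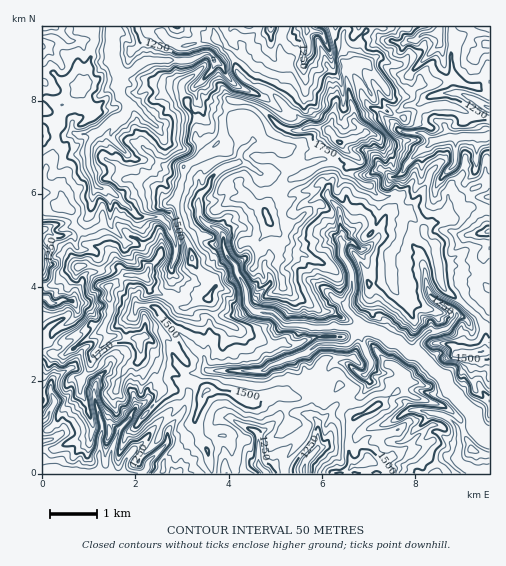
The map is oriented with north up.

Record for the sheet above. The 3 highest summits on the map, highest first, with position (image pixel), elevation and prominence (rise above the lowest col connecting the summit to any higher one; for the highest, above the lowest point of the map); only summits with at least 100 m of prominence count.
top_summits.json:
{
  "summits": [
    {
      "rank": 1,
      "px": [339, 142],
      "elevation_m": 2010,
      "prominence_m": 948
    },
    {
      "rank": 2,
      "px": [108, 287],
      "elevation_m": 1933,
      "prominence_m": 277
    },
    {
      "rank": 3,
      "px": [192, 258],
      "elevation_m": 1811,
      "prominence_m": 119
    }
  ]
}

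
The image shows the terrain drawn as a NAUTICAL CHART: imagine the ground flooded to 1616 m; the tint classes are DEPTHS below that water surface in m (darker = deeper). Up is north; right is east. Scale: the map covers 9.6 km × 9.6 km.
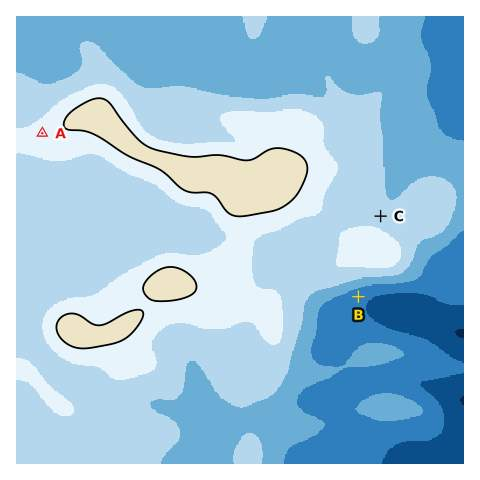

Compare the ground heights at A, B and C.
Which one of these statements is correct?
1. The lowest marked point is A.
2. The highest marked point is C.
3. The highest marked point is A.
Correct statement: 3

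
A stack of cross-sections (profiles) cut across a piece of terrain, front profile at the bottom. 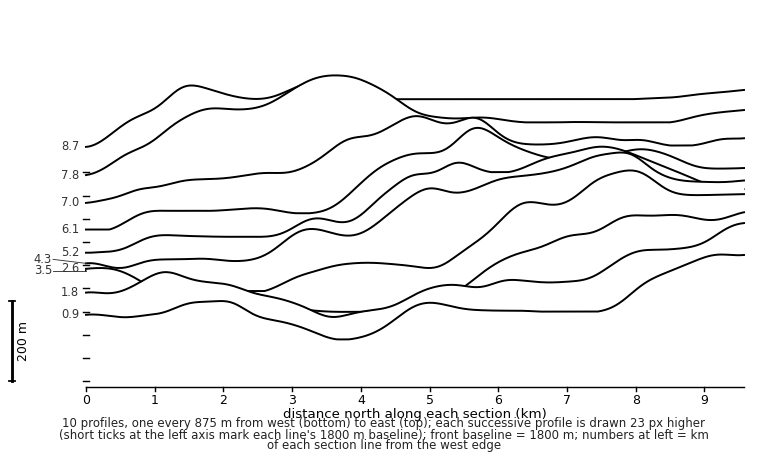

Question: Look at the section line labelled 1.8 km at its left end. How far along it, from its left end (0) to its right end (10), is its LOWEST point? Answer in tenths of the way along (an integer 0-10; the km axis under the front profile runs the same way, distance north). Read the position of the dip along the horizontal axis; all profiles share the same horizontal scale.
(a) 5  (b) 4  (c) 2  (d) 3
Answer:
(b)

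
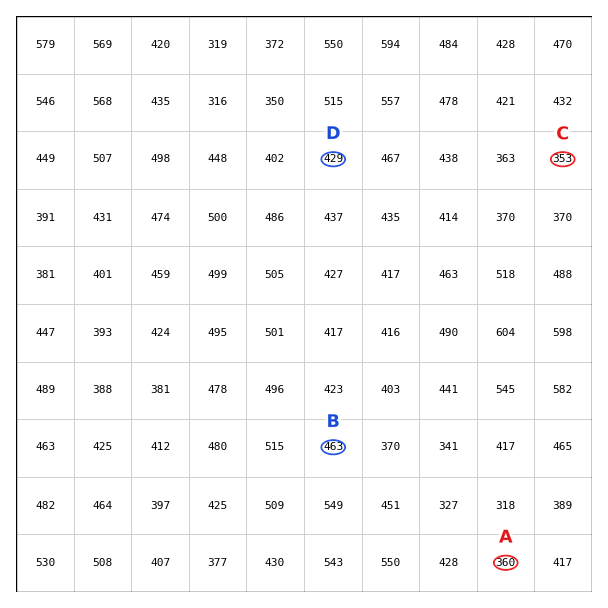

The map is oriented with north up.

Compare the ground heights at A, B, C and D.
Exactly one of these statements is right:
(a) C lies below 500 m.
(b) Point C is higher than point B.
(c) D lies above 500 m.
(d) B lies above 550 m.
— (a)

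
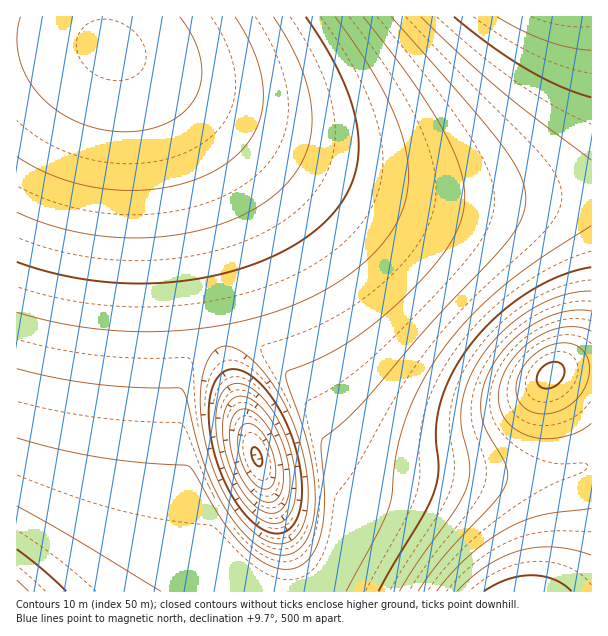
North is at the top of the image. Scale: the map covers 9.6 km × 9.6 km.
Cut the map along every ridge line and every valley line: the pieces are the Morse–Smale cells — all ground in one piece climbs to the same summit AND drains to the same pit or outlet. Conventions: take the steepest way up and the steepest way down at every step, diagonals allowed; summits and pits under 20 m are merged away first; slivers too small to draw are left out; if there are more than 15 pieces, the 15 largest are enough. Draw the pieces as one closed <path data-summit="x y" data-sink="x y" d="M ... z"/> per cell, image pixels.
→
<path data-summit="549 374" data-sink="111 50" d="M129 60l-2 0 14 12 39 41 28 40 15 26 35 72 54 148 18 32 20 21 19 12 21 6 53 0 42 5 69-1 24-5 14-5 0-92-21-3 21-1-1-174-70 4-83 0-34-5-32-7-46-17-54-25-72-41z"/><path data-summit="17 591" data-sink="111 50" d="M44 38l-28 1 0 552 127 1 7-8 8-18 11-38 6-58 0-54 6-41 9-19 13-13 17-7-3-22-15-74-15-57-21-58-22-42-10-12-23-22-21-6z"/><path data-summit="575 17" data-sink="111 50" d="M591 16l-486 0-1 17 5 14 5 5 138 81 44 23 45 19 31 11 51 10 98 2 71-4z"/><path data-summit="525 591" data-sink="257 456" d="M237 336l-16 0 1 9 14 54 47 134 7 33 3 26 238 0 3-2 1-32-6-33-7-18-16-17-18-8-20-4-31-4-44 0-15-4-18-7-16-12-13-14-25-42-17-23-23-23-18-11z"/><path data-summit="17 591" data-sink="257 456" d="M219 337l-16 6-13 13-9 19-6 41 0 54-6 58-7 30-18 34 148-1-2-25-7-33-47-134-14-60z"/><path data-summit="525 591" data-sink="111 50" d="M125 58l-3 1 12 12 17 24 24 52 12 36 17 63 16 89 23 2 23 12 29 31 42 64 23 19 18 7 15 4 44 0 31 4 20 4 18 8 16 17 7 18 6 33 0 20-3 13 59 1 0-128-13 5-39 6-54 0-42-5-53 0-27-8-13-10-14-14-12-16-12-23-54-148-35-72-30-48-19-26-33-33z"/><path data-summit="525 591" data-sink="111 50" d="M104 16l-87 0-1 22 64 4 30 7-6-16z"/>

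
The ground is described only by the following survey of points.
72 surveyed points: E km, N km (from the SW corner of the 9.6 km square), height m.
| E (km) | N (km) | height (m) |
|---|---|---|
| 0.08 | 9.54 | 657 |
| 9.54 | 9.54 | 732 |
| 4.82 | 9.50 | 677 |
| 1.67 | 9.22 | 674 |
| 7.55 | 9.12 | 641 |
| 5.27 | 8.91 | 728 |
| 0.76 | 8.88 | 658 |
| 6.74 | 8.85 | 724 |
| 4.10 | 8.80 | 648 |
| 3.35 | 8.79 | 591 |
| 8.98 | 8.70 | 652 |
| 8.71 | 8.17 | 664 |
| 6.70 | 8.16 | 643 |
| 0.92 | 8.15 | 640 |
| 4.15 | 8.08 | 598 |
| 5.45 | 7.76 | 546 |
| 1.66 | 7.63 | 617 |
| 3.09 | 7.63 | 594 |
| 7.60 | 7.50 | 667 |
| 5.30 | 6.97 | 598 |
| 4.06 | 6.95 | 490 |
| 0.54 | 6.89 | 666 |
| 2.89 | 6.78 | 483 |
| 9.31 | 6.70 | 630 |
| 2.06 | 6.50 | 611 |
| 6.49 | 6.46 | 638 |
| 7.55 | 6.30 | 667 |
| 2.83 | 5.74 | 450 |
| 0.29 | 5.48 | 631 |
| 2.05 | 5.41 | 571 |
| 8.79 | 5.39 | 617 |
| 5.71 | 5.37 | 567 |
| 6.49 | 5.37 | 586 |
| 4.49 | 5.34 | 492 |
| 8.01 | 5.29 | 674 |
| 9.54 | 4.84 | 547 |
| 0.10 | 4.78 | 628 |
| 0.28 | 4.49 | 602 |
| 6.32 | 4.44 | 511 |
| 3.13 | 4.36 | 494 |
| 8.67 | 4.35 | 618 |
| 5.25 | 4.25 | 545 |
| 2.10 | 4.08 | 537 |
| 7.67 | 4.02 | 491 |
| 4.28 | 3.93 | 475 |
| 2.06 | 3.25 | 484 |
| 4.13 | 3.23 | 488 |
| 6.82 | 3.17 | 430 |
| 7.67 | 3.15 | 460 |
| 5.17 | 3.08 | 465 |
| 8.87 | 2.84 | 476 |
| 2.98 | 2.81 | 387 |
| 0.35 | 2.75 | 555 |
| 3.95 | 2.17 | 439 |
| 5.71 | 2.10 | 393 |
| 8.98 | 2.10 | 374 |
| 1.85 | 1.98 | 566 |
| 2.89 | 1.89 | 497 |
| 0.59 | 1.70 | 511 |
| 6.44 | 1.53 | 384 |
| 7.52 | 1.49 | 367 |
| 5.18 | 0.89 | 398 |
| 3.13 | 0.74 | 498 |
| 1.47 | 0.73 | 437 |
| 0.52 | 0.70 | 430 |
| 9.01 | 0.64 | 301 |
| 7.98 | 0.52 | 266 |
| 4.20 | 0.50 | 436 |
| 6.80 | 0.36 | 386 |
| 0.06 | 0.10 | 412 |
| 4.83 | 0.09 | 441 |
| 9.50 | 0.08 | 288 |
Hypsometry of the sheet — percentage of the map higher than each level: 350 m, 94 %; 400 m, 88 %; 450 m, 78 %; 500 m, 60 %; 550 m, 44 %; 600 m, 32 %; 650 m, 18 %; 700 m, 3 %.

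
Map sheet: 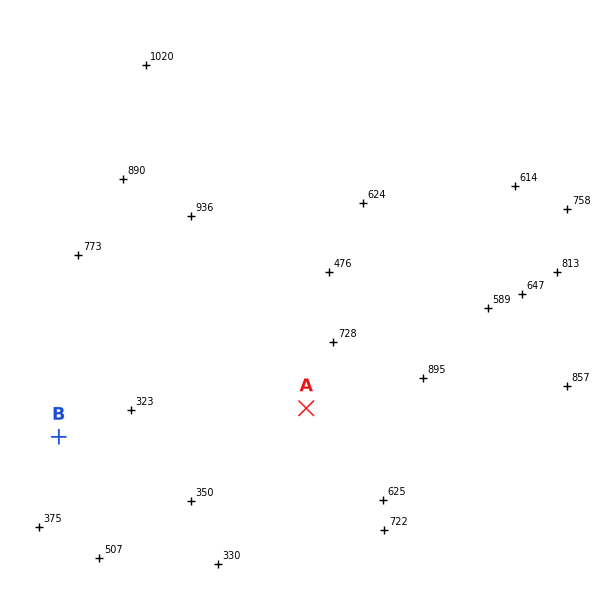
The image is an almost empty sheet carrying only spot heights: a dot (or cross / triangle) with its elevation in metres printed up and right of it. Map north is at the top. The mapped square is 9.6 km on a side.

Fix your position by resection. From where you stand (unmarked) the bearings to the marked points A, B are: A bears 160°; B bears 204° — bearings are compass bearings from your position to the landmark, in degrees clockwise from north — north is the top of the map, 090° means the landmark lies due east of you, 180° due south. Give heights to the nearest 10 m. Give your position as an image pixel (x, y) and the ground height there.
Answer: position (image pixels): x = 201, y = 118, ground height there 920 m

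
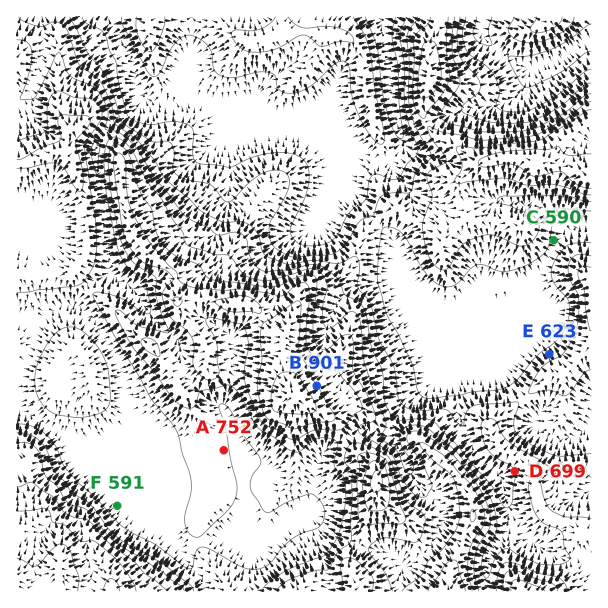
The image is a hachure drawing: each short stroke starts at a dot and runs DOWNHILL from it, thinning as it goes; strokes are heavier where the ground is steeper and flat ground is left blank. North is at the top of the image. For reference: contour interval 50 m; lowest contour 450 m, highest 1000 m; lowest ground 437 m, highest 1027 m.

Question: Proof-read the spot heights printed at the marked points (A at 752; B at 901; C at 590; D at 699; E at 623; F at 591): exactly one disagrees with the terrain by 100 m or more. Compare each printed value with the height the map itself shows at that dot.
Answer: F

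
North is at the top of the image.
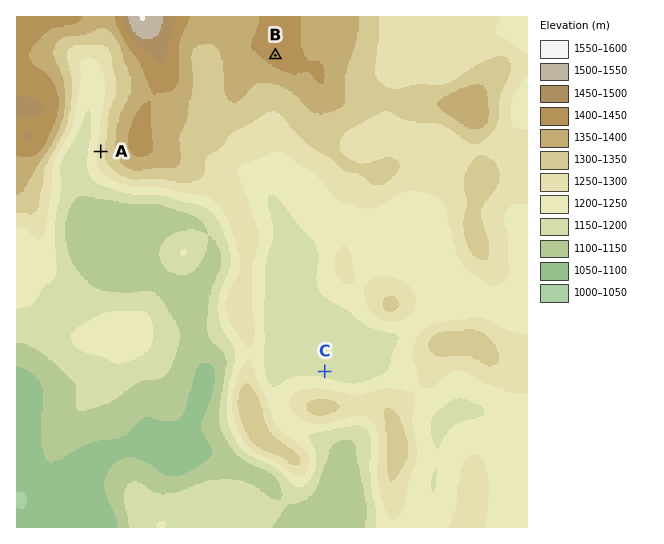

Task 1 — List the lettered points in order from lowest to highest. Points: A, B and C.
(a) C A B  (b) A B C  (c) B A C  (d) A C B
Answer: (a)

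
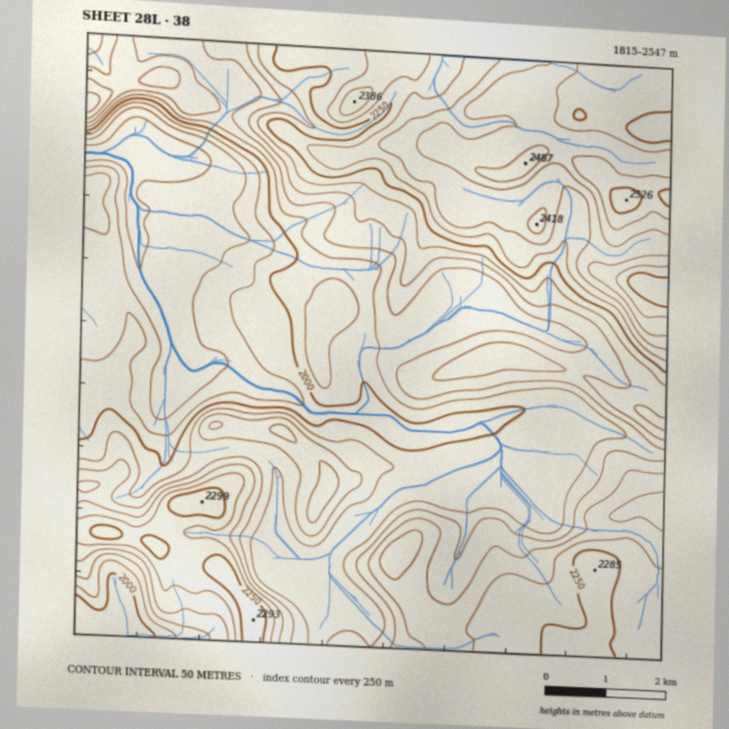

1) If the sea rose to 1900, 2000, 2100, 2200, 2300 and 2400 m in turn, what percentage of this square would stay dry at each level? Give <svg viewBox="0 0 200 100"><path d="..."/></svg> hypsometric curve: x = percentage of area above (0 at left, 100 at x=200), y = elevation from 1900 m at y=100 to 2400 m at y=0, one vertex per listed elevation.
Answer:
<svg viewBox="0 0 200 100"><path d="M186 100l-25-20-54-20-43-20-30-20-16-20"/></svg>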